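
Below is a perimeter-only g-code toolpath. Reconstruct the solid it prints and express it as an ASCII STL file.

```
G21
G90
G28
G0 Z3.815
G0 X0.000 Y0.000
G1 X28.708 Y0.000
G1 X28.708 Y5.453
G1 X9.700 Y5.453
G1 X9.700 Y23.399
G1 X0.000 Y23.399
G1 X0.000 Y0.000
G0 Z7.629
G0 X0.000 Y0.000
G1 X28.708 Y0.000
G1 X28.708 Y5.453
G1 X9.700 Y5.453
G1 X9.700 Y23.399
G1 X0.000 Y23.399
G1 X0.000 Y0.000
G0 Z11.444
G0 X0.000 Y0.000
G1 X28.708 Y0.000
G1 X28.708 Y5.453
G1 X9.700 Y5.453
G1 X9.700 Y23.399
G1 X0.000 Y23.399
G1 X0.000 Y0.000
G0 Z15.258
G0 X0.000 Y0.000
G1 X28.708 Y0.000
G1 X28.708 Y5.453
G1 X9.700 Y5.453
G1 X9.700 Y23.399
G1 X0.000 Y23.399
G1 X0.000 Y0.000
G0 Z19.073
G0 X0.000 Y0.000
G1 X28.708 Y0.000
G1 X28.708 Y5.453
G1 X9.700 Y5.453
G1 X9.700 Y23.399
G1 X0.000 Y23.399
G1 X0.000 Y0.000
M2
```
solid part
  facet normal 0.0000 0.0000 -1.0000
    outer loop
      vertex 28.708 5.453 0.000
      vertex 28.708 0.000 0.000
      vertex 0.000 0.000 0.000
    endloop
  endfacet
  facet normal 0.0000 0.0000 -1.0000
    outer loop
      vertex 9.700 5.453 0.000
      vertex 28.708 5.453 0.000
      vertex 0.000 0.000 0.000
    endloop
  endfacet
  facet normal 0.0000 0.0000 -1.0000
    outer loop
      vertex 9.700 23.399 0.000
      vertex 9.700 5.453 0.000
      vertex 0.000 0.000 0.000
    endloop
  endfacet
  facet normal 0.0000 0.0000 -1.0000
    outer loop
      vertex 0.000 23.399 0.000
      vertex 9.700 23.399 0.000
      vertex 0.000 0.000 0.000
    endloop
  endfacet
  facet normal 0.0000 0.0000 1.0000
    outer loop
      vertex 0.000 0.000 19.073
      vertex 28.708 0.000 19.073
      vertex 28.708 5.453 19.073
    endloop
  endfacet
  facet normal 0.0000 0.0000 1.0000
    outer loop
      vertex 0.000 0.000 19.073
      vertex 28.708 5.453 19.073
      vertex 9.700 5.453 19.073
    endloop
  endfacet
  facet normal 0.0000 0.0000 1.0000
    outer loop
      vertex 0.000 0.000 19.073
      vertex 9.700 5.453 19.073
      vertex 9.700 23.399 19.073
    endloop
  endfacet
  facet normal 0.0000 0.0000 1.0000
    outer loop
      vertex 0.000 0.000 19.073
      vertex 9.700 23.399 19.073
      vertex 0.000 23.399 19.073
    endloop
  endfacet
  facet normal 0.0000 -1.0000 0.0000
    outer loop
      vertex 0.000 0.000 0.000
      vertex 28.708 0.000 0.000
      vertex 28.708 0.000 19.073
    endloop
  endfacet
  facet normal 0.0000 -1.0000 0.0000
    outer loop
      vertex 0.000 0.000 0.000
      vertex 28.708 0.000 19.073
      vertex 0.000 0.000 19.073
    endloop
  endfacet
  facet normal 1.0000 0.0000 0.0000
    outer loop
      vertex 28.708 0.000 0.000
      vertex 28.708 5.453 0.000
      vertex 28.708 5.453 19.073
    endloop
  endfacet
  facet normal 1.0000 0.0000 0.0000
    outer loop
      vertex 28.708 0.000 0.000
      vertex 28.708 5.453 19.073
      vertex 28.708 0.000 19.073
    endloop
  endfacet
  facet normal 0.0000 1.0000 0.0000
    outer loop
      vertex 28.708 5.453 0.000
      vertex 9.700 5.453 0.000
      vertex 9.700 5.453 19.073
    endloop
  endfacet
  facet normal 0.0000 1.0000 0.0000
    outer loop
      vertex 28.708 5.453 0.000
      vertex 9.700 5.453 19.073
      vertex 28.708 5.453 19.073
    endloop
  endfacet
  facet normal 1.0000 0.0000 0.0000
    outer loop
      vertex 9.700 5.453 0.000
      vertex 9.700 23.399 0.000
      vertex 9.700 23.399 19.073
    endloop
  endfacet
  facet normal 1.0000 0.0000 0.0000
    outer loop
      vertex 9.700 5.453 0.000
      vertex 9.700 23.399 19.073
      vertex 9.700 5.453 19.073
    endloop
  endfacet
  facet normal 0.0000 1.0000 0.0000
    outer loop
      vertex 9.700 23.399 0.000
      vertex 0.000 23.399 0.000
      vertex 0.000 23.399 19.073
    endloop
  endfacet
  facet normal 0.0000 1.0000 0.0000
    outer loop
      vertex 9.700 23.399 0.000
      vertex 0.000 23.399 19.073
      vertex 9.700 23.399 19.073
    endloop
  endfacet
  facet normal -1.0000 0.0000 0.0000
    outer loop
      vertex 0.000 23.399 0.000
      vertex 0.000 0.000 0.000
      vertex 0.000 0.000 19.073
    endloop
  endfacet
  facet normal -1.0000 0.0000 0.0000
    outer loop
      vertex 0.000 23.399 0.000
      vertex 0.000 0.000 19.073
      vertex 0.000 23.399 19.073
    endloop
  endfacet
endsolid part

The G0 Z moves step by Δz≈3.815 mm. Every layer's G1 loop is the same polygon, so the solid is a straight extrusion of it from z=0 to z≈19.1. Closing with flat bottom and top caps and triangulating gives 20 facets — an L-shaped prism: outer 28.7 × 23.4 mm, arm thicknesses ≈ 5.45 mm (horizontal) and 9.7 mm (vertical), extruded 19.1 mm in z.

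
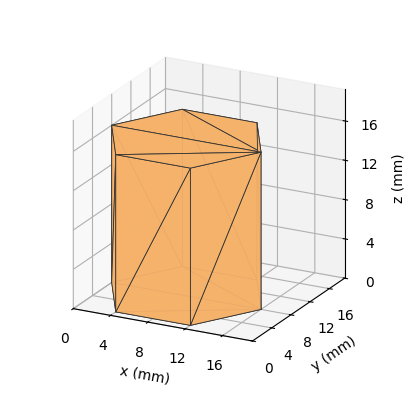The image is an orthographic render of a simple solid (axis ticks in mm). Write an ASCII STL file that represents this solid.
Reading the render: the shape is a regular 6-sided prism (a cylinder approximated with 6 flat sides), circumscribed radius ≈ 8 mm, height ≈ 16 mm (dimensions read to the nearest mm from the axis ticks). For the STL, each face is triangulated and given an outward normal.

solid part
  facet normal 0.0000 0.0000 -1.0000
    outer loop
      vertex 4.00 14.93 0.00
      vertex 12.00 14.93 0.00
      vertex 16.00 8.00 0.00
    endloop
  endfacet
  facet normal 0.0000 0.0000 -1.0000
    outer loop
      vertex 0.00 8.00 0.00
      vertex 4.00 14.93 0.00
      vertex 16.00 8.00 0.00
    endloop
  endfacet
  facet normal 0.0000 0.0000 -1.0000
    outer loop
      vertex 4.00 1.07 0.00
      vertex 0.00 8.00 0.00
      vertex 16.00 8.00 0.00
    endloop
  endfacet
  facet normal 0.0000 0.0000 -1.0000
    outer loop
      vertex 12.00 1.07 0.00
      vertex 4.00 1.07 0.00
      vertex 16.00 8.00 0.00
    endloop
  endfacet
  facet normal 0.0000 0.0000 1.0000
    outer loop
      vertex 16.00 8.00 16.00
      vertex 12.00 14.93 16.00
      vertex 4.00 14.93 16.00
    endloop
  endfacet
  facet normal 0.0000 0.0000 1.0000
    outer loop
      vertex 16.00 8.00 16.00
      vertex 4.00 14.93 16.00
      vertex 0.00 8.00 16.00
    endloop
  endfacet
  facet normal 0.0000 0.0000 1.0000
    outer loop
      vertex 16.00 8.00 16.00
      vertex 0.00 8.00 16.00
      vertex 4.00 1.07 16.00
    endloop
  endfacet
  facet normal 0.0000 0.0000 1.0000
    outer loop
      vertex 16.00 8.00 16.00
      vertex 4.00 1.07 16.00
      vertex 12.00 1.07 16.00
    endloop
  endfacet
  facet normal 0.8661 0.4999 0.0000
    outer loop
      vertex 16.00 8.00 0.00
      vertex 12.00 14.93 0.00
      vertex 12.00 14.93 16.00
    endloop
  endfacet
  facet normal 0.8661 0.4999 0.0000
    outer loop
      vertex 16.00 8.00 0.00
      vertex 12.00 14.93 16.00
      vertex 16.00 8.00 16.00
    endloop
  endfacet
  facet normal 0.0000 1.0000 0.0000
    outer loop
      vertex 12.00 14.93 0.00
      vertex 4.00 14.93 0.00
      vertex 4.00 14.93 16.00
    endloop
  endfacet
  facet normal 0.0000 1.0000 0.0000
    outer loop
      vertex 12.00 14.93 0.00
      vertex 4.00 14.93 16.00
      vertex 12.00 14.93 16.00
    endloop
  endfacet
  facet normal -0.8661 0.4999 0.0000
    outer loop
      vertex 4.00 14.93 0.00
      vertex 0.00 8.00 0.00
      vertex 0.00 8.00 16.00
    endloop
  endfacet
  facet normal -0.8661 0.4999 0.0000
    outer loop
      vertex 4.00 14.93 0.00
      vertex 0.00 8.00 16.00
      vertex 4.00 14.93 16.00
    endloop
  endfacet
  facet normal -0.8661 -0.4999 0.0000
    outer loop
      vertex 0.00 8.00 0.00
      vertex 4.00 1.07 0.00
      vertex 4.00 1.07 16.00
    endloop
  endfacet
  facet normal -0.8661 -0.4999 0.0000
    outer loop
      vertex 0.00 8.00 0.00
      vertex 4.00 1.07 16.00
      vertex 0.00 8.00 16.00
    endloop
  endfacet
  facet normal 0.0000 -1.0000 0.0000
    outer loop
      vertex 4.00 1.07 0.00
      vertex 12.00 1.07 0.00
      vertex 12.00 1.07 16.00
    endloop
  endfacet
  facet normal 0.0000 -1.0000 0.0000
    outer loop
      vertex 4.00 1.07 0.00
      vertex 12.00 1.07 16.00
      vertex 4.00 1.07 16.00
    endloop
  endfacet
  facet normal 0.8661 -0.4999 0.0000
    outer loop
      vertex 12.00 1.07 0.00
      vertex 16.00 8.00 0.00
      vertex 16.00 8.00 16.00
    endloop
  endfacet
  facet normal 0.8661 -0.4999 0.0000
    outer loop
      vertex 12.00 1.07 0.00
      vertex 16.00 8.00 16.00
      vertex 12.00 1.07 16.00
    endloop
  endfacet
endsolid part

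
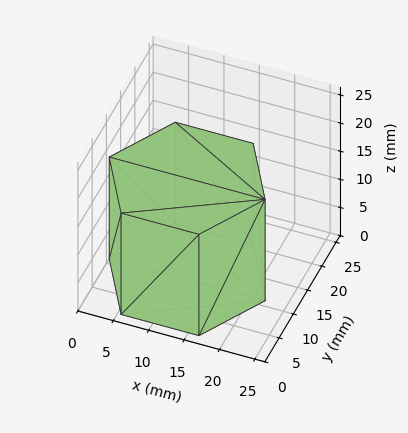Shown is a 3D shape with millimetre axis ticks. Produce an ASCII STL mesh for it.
Reading the render: the shape is a regular 6-sided prism (a cylinder approximated with 6 flat sides), circumscribed radius ≈ 11 mm, height ≈ 18 mm (dimensions read to the nearest mm from the axis ticks). For the STL, each face is triangulated and given an outward normal.

solid part
  facet normal 0.0000 0.0000 -1.0000
    outer loop
      vertex 5.5 20.5 0.0
      vertex 16.5 20.5 0.0
      vertex 22.0 11.0 0.0
    endloop
  endfacet
  facet normal 0.0000 0.0000 -1.0000
    outer loop
      vertex 0.0 11.0 0.0
      vertex 5.5 20.5 0.0
      vertex 22.0 11.0 0.0
    endloop
  endfacet
  facet normal 0.0000 0.0000 -1.0000
    outer loop
      vertex 5.5 1.5 0.0
      vertex 0.0 11.0 0.0
      vertex 22.0 11.0 0.0
    endloop
  endfacet
  facet normal 0.0000 0.0000 -1.0000
    outer loop
      vertex 16.5 1.5 0.0
      vertex 5.5 1.5 0.0
      vertex 22.0 11.0 0.0
    endloop
  endfacet
  facet normal 0.0000 0.0000 1.0000
    outer loop
      vertex 22.0 11.0 18.0
      vertex 16.5 20.5 18.0
      vertex 5.5 20.5 18.0
    endloop
  endfacet
  facet normal 0.0000 0.0000 1.0000
    outer loop
      vertex 22.0 11.0 18.0
      vertex 5.5 20.5 18.0
      vertex 0.0 11.0 18.0
    endloop
  endfacet
  facet normal 0.0000 0.0000 1.0000
    outer loop
      vertex 22.0 11.0 18.0
      vertex 0.0 11.0 18.0
      vertex 5.5 1.5 18.0
    endloop
  endfacet
  facet normal 0.0000 0.0000 1.0000
    outer loop
      vertex 22.0 11.0 18.0
      vertex 5.5 1.5 18.0
      vertex 16.5 1.5 18.0
    endloop
  endfacet
  facet normal 0.8654 0.5010 0.0000
    outer loop
      vertex 22.0 11.0 0.0
      vertex 16.5 20.5 0.0
      vertex 16.5 20.5 18.0
    endloop
  endfacet
  facet normal 0.8654 0.5010 0.0000
    outer loop
      vertex 22.0 11.0 0.0
      vertex 16.5 20.5 18.0
      vertex 22.0 11.0 18.0
    endloop
  endfacet
  facet normal 0.0000 1.0000 0.0000
    outer loop
      vertex 16.5 20.5 0.0
      vertex 5.5 20.5 0.0
      vertex 5.5 20.5 18.0
    endloop
  endfacet
  facet normal 0.0000 1.0000 0.0000
    outer loop
      vertex 16.5 20.5 0.0
      vertex 5.5 20.5 18.0
      vertex 16.5 20.5 18.0
    endloop
  endfacet
  facet normal -0.8654 0.5010 0.0000
    outer loop
      vertex 5.5 20.5 0.0
      vertex 0.0 11.0 0.0
      vertex 0.0 11.0 18.0
    endloop
  endfacet
  facet normal -0.8654 0.5010 0.0000
    outer loop
      vertex 5.5 20.5 0.0
      vertex 0.0 11.0 18.0
      vertex 5.5 20.5 18.0
    endloop
  endfacet
  facet normal -0.8654 -0.5010 0.0000
    outer loop
      vertex 0.0 11.0 0.0
      vertex 5.5 1.5 0.0
      vertex 5.5 1.5 18.0
    endloop
  endfacet
  facet normal -0.8654 -0.5010 0.0000
    outer loop
      vertex 0.0 11.0 0.0
      vertex 5.5 1.5 18.0
      vertex 0.0 11.0 18.0
    endloop
  endfacet
  facet normal 0.0000 -1.0000 0.0000
    outer loop
      vertex 5.5 1.5 0.0
      vertex 16.5 1.5 0.0
      vertex 16.5 1.5 18.0
    endloop
  endfacet
  facet normal 0.0000 -1.0000 0.0000
    outer loop
      vertex 5.5 1.5 0.0
      vertex 16.5 1.5 18.0
      vertex 5.5 1.5 18.0
    endloop
  endfacet
  facet normal 0.8654 -0.5010 0.0000
    outer loop
      vertex 16.5 1.5 0.0
      vertex 22.0 11.0 0.0
      vertex 22.0 11.0 18.0
    endloop
  endfacet
  facet normal 0.8654 -0.5010 0.0000
    outer loop
      vertex 16.5 1.5 0.0
      vertex 22.0 11.0 18.0
      vertex 16.5 1.5 18.0
    endloop
  endfacet
endsolid part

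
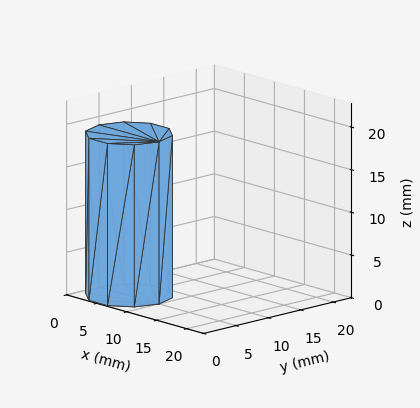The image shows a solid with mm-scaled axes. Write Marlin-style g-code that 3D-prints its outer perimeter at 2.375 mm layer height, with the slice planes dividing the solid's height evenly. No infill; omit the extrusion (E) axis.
Reading the render: the shape is a regular 10-sided prism (a cylinder approximated with 10 flat sides), circumscribed radius ≈ 5 mm, height ≈ 19 mm (dimensions read to the nearest mm from the axis ticks). For the g-code, the solid's height is divided into equal slices at the stated Δz and each level perimeter traced with G1 moves after a G0 lift.

; perimeter-only toolpath
G21 ; units = mm
G90 ; absolute positioning
G28 ; home
; layer 1
G0 Z2.375
G0 X10.000 Y5.000
G1 X9.045 Y7.939
G1 X6.545 Y9.755
G1 X3.455 Y9.755
G1 X0.955 Y7.939
G1 X0.000 Y5.000
G1 X0.955 Y2.061
G1 X3.455 Y0.245
G1 X6.545 Y0.245
G1 X9.045 Y2.061
G1 X10.000 Y5.000
; layer 2
G0 Z4.750
G0 X10.000 Y5.000
G1 X9.045 Y7.939
G1 X6.545 Y9.755
G1 X3.455 Y9.755
G1 X0.955 Y7.939
G1 X0.000 Y5.000
G1 X0.955 Y2.061
G1 X3.455 Y0.245
G1 X6.545 Y0.245
G1 X9.045 Y2.061
G1 X10.000 Y5.000
; layer 3
G0 Z7.125
G0 X10.000 Y5.000
G1 X9.045 Y7.939
G1 X6.545 Y9.755
G1 X3.455 Y9.755
G1 X0.955 Y7.939
G1 X0.000 Y5.000
G1 X0.955 Y2.061
G1 X3.455 Y0.245
G1 X6.545 Y0.245
G1 X9.045 Y2.061
G1 X10.000 Y5.000
; layer 4
G0 Z9.500
G0 X10.000 Y5.000
G1 X9.045 Y7.939
G1 X6.545 Y9.755
G1 X3.455 Y9.755
G1 X0.955 Y7.939
G1 X0.000 Y5.000
G1 X0.955 Y2.061
G1 X3.455 Y0.245
G1 X6.545 Y0.245
G1 X9.045 Y2.061
G1 X10.000 Y5.000
; layer 5
G0 Z11.875
G0 X10.000 Y5.000
G1 X9.045 Y7.939
G1 X6.545 Y9.755
G1 X3.455 Y9.755
G1 X0.955 Y7.939
G1 X0.000 Y5.000
G1 X0.955 Y2.061
G1 X3.455 Y0.245
G1 X6.545 Y0.245
G1 X9.045 Y2.061
G1 X10.000 Y5.000
; layer 6
G0 Z14.250
G0 X10.000 Y5.000
G1 X9.045 Y7.939
G1 X6.545 Y9.755
G1 X3.455 Y9.755
G1 X0.955 Y7.939
G1 X0.000 Y5.000
G1 X0.955 Y2.061
G1 X3.455 Y0.245
G1 X6.545 Y0.245
G1 X9.045 Y2.061
G1 X10.000 Y5.000
; layer 7
G0 Z16.625
G0 X10.000 Y5.000
G1 X9.045 Y7.939
G1 X6.545 Y9.755
G1 X3.455 Y9.755
G1 X0.955 Y7.939
G1 X0.000 Y5.000
G1 X0.955 Y2.061
G1 X3.455 Y0.245
G1 X6.545 Y0.245
G1 X9.045 Y2.061
G1 X10.000 Y5.000
; layer 8
G0 Z19.000
G0 X10.000 Y5.000
G1 X9.045 Y7.939
G1 X6.545 Y9.755
G1 X3.455 Y9.755
G1 X0.955 Y7.939
G1 X0.000 Y5.000
G1 X0.955 Y2.061
G1 X3.455 Y0.245
G1 X6.545 Y0.245
G1 X9.045 Y2.061
G1 X10.000 Y5.000
M2 ; end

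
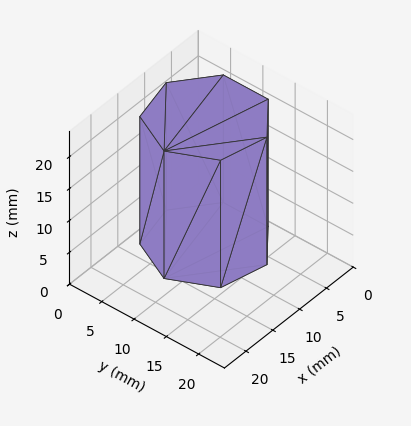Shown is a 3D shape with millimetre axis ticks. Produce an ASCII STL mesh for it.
Reading the render: the shape is a regular 7-sided prism (a cylinder approximated with 7 flat sides), circumscribed radius ≈ 8 mm, height ≈ 20 mm (dimensions read to the nearest mm from the axis ticks). For the STL, each face is triangulated and given an outward normal.

solid part
  facet normal 0.0000 0.0000 -1.0000
    outer loop
      vertex 6.22 15.80 0.00
      vertex 12.99 14.25 0.00
      vertex 16.00 8.00 0.00
    endloop
  endfacet
  facet normal 0.0000 0.0000 -1.0000
    outer loop
      vertex 0.79 11.47 0.00
      vertex 6.22 15.80 0.00
      vertex 16.00 8.00 0.00
    endloop
  endfacet
  facet normal 0.0000 0.0000 -1.0000
    outer loop
      vertex 0.79 4.53 0.00
      vertex 0.79 11.47 0.00
      vertex 16.00 8.00 0.00
    endloop
  endfacet
  facet normal 0.0000 0.0000 -1.0000
    outer loop
      vertex 6.22 0.20 0.00
      vertex 0.79 4.53 0.00
      vertex 16.00 8.00 0.00
    endloop
  endfacet
  facet normal 0.0000 0.0000 -1.0000
    outer loop
      vertex 12.99 1.75 0.00
      vertex 6.22 0.20 0.00
      vertex 16.00 8.00 0.00
    endloop
  endfacet
  facet normal 0.0000 0.0000 1.0000
    outer loop
      vertex 16.00 8.00 20.00
      vertex 12.99 14.25 20.00
      vertex 6.22 15.80 20.00
    endloop
  endfacet
  facet normal 0.0000 0.0000 1.0000
    outer loop
      vertex 16.00 8.00 20.00
      vertex 6.22 15.80 20.00
      vertex 0.79 11.47 20.00
    endloop
  endfacet
  facet normal 0.0000 0.0000 1.0000
    outer loop
      vertex 16.00 8.00 20.00
      vertex 0.79 11.47 20.00
      vertex 0.79 4.53 20.00
    endloop
  endfacet
  facet normal 0.0000 0.0000 1.0000
    outer loop
      vertex 16.00 8.00 20.00
      vertex 0.79 4.53 20.00
      vertex 6.22 0.20 20.00
    endloop
  endfacet
  facet normal 0.0000 0.0000 1.0000
    outer loop
      vertex 16.00 8.00 20.00
      vertex 6.22 0.20 20.00
      vertex 12.99 1.75 20.00
    endloop
  endfacet
  facet normal 0.9010 0.4339 0.0000
    outer loop
      vertex 16.00 8.00 0.00
      vertex 12.99 14.25 0.00
      vertex 12.99 14.25 20.00
    endloop
  endfacet
  facet normal 0.9010 0.4339 0.0000
    outer loop
      vertex 16.00 8.00 0.00
      vertex 12.99 14.25 20.00
      vertex 16.00 8.00 20.00
    endloop
  endfacet
  facet normal 0.2232 0.9748 0.0000
    outer loop
      vertex 12.99 14.25 0.00
      vertex 6.22 15.80 0.00
      vertex 6.22 15.80 20.00
    endloop
  endfacet
  facet normal 0.2232 0.9748 0.0000
    outer loop
      vertex 12.99 14.25 0.00
      vertex 6.22 15.80 20.00
      vertex 12.99 14.25 20.00
    endloop
  endfacet
  facet normal -0.6235 0.7819 0.0000
    outer loop
      vertex 6.22 15.80 0.00
      vertex 0.79 11.47 0.00
      vertex 0.79 11.47 20.00
    endloop
  endfacet
  facet normal -0.6235 0.7819 0.0000
    outer loop
      vertex 6.22 15.80 0.00
      vertex 0.79 11.47 20.00
      vertex 6.22 15.80 20.00
    endloop
  endfacet
  facet normal -1.0000 0.0000 0.0000
    outer loop
      vertex 0.79 11.47 0.00
      vertex 0.79 4.53 0.00
      vertex 0.79 4.53 20.00
    endloop
  endfacet
  facet normal -1.0000 0.0000 0.0000
    outer loop
      vertex 0.79 11.47 0.00
      vertex 0.79 4.53 20.00
      vertex 0.79 11.47 20.00
    endloop
  endfacet
  facet normal -0.6235 -0.7819 0.0000
    outer loop
      vertex 0.79 4.53 0.00
      vertex 6.22 0.20 0.00
      vertex 6.22 0.20 20.00
    endloop
  endfacet
  facet normal -0.6235 -0.7819 0.0000
    outer loop
      vertex 0.79 4.53 0.00
      vertex 6.22 0.20 20.00
      vertex 0.79 4.53 20.00
    endloop
  endfacet
  facet normal 0.2232 -0.9748 0.0000
    outer loop
      vertex 6.22 0.20 0.00
      vertex 12.99 1.75 0.00
      vertex 12.99 1.75 20.00
    endloop
  endfacet
  facet normal 0.2232 -0.9748 0.0000
    outer loop
      vertex 6.22 0.20 0.00
      vertex 12.99 1.75 20.00
      vertex 6.22 0.20 20.00
    endloop
  endfacet
  facet normal 0.9010 -0.4339 0.0000
    outer loop
      vertex 12.99 1.75 0.00
      vertex 16.00 8.00 0.00
      vertex 16.00 8.00 20.00
    endloop
  endfacet
  facet normal 0.9010 -0.4339 0.0000
    outer loop
      vertex 12.99 1.75 0.00
      vertex 16.00 8.00 20.00
      vertex 12.99 1.75 20.00
    endloop
  endfacet
endsolid part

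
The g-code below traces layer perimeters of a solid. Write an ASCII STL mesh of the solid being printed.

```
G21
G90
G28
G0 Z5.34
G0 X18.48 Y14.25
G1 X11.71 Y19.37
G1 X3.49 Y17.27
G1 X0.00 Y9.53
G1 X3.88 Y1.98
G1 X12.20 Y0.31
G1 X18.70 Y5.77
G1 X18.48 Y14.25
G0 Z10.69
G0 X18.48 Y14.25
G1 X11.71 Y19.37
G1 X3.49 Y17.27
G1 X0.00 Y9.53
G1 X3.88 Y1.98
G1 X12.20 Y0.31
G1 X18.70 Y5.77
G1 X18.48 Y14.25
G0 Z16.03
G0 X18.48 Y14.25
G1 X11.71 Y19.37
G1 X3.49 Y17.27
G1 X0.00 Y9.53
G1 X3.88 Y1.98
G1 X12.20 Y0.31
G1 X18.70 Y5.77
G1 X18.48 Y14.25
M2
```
solid part
  facet normal 0.0000 0.0000 -1.0000
    outer loop
      vertex 3.49 17.27 0.00
      vertex 11.71 19.37 0.00
      vertex 18.48 14.25 0.00
    endloop
  endfacet
  facet normal 0.0000 0.0000 -1.0000
    outer loop
      vertex 0.00 9.53 0.00
      vertex 3.49 17.27 0.00
      vertex 18.48 14.25 0.00
    endloop
  endfacet
  facet normal 0.0000 0.0000 -1.0000
    outer loop
      vertex 3.88 1.98 0.00
      vertex 0.00 9.53 0.00
      vertex 18.48 14.25 0.00
    endloop
  endfacet
  facet normal 0.0000 0.0000 -1.0000
    outer loop
      vertex 12.20 0.31 0.00
      vertex 3.88 1.98 0.00
      vertex 18.48 14.25 0.00
    endloop
  endfacet
  facet normal 0.0000 0.0000 -1.0000
    outer loop
      vertex 18.70 5.77 0.00
      vertex 12.20 0.31 0.00
      vertex 18.48 14.25 0.00
    endloop
  endfacet
  facet normal 0.0000 0.0000 1.0000
    outer loop
      vertex 18.48 14.25 16.03
      vertex 11.71 19.37 16.03
      vertex 3.49 17.27 16.03
    endloop
  endfacet
  facet normal 0.0000 0.0000 1.0000
    outer loop
      vertex 18.48 14.25 16.03
      vertex 3.49 17.27 16.03
      vertex 0.00 9.53 16.03
    endloop
  endfacet
  facet normal 0.0000 0.0000 1.0000
    outer loop
      vertex 18.48 14.25 16.03
      vertex 0.00 9.53 16.03
      vertex 3.88 1.98 16.03
    endloop
  endfacet
  facet normal 0.0000 0.0000 1.0000
    outer loop
      vertex 18.48 14.25 16.03
      vertex 3.88 1.98 16.03
      vertex 12.20 0.31 16.03
    endloop
  endfacet
  facet normal 0.0000 0.0000 1.0000
    outer loop
      vertex 18.48 14.25 16.03
      vertex 12.20 0.31 16.03
      vertex 18.70 5.77 16.03
    endloop
  endfacet
  facet normal 0.6032 0.7976 0.0000
    outer loop
      vertex 18.48 14.25 0.00
      vertex 11.71 19.37 0.00
      vertex 11.71 19.37 16.03
    endloop
  endfacet
  facet normal 0.6032 0.7976 0.0000
    outer loop
      vertex 18.48 14.25 0.00
      vertex 11.71 19.37 16.03
      vertex 18.48 14.25 16.03
    endloop
  endfacet
  facet normal -0.2475 0.9689 0.0000
    outer loop
      vertex 11.71 19.37 0.00
      vertex 3.49 17.27 0.00
      vertex 3.49 17.27 16.03
    endloop
  endfacet
  facet normal -0.2475 0.9689 0.0000
    outer loop
      vertex 11.71 19.37 0.00
      vertex 3.49 17.27 16.03
      vertex 11.71 19.37 16.03
    endloop
  endfacet
  facet normal -0.9116 0.4111 0.0000
    outer loop
      vertex 3.49 17.27 0.00
      vertex 0.00 9.53 0.00
      vertex 0.00 9.53 16.03
    endloop
  endfacet
  facet normal -0.9116 0.4111 0.0000
    outer loop
      vertex 3.49 17.27 0.00
      vertex 0.00 9.53 16.03
      vertex 3.49 17.27 16.03
    endloop
  endfacet
  facet normal -0.8894 -0.4571 0.0000
    outer loop
      vertex 0.00 9.53 0.00
      vertex 3.88 1.98 0.00
      vertex 3.88 1.98 16.03
    endloop
  endfacet
  facet normal -0.8894 -0.4571 0.0000
    outer loop
      vertex 0.00 9.53 0.00
      vertex 3.88 1.98 16.03
      vertex 0.00 9.53 16.03
    endloop
  endfacet
  facet normal -0.1968 -0.9804 0.0000
    outer loop
      vertex 3.88 1.98 0.00
      vertex 12.20 0.31 0.00
      vertex 12.20 0.31 16.03
    endloop
  endfacet
  facet normal -0.1968 -0.9804 0.0000
    outer loop
      vertex 3.88 1.98 0.00
      vertex 12.20 0.31 16.03
      vertex 3.88 1.98 16.03
    endloop
  endfacet
  facet normal 0.6432 -0.7657 0.0000
    outer loop
      vertex 12.20 0.31 0.00
      vertex 18.70 5.77 0.00
      vertex 18.70 5.77 16.03
    endloop
  endfacet
  facet normal 0.6432 -0.7657 0.0000
    outer loop
      vertex 12.20 0.31 0.00
      vertex 18.70 5.77 16.03
      vertex 12.20 0.31 16.03
    endloop
  endfacet
  facet normal 0.9997 0.0259 0.0000
    outer loop
      vertex 18.70 5.77 0.00
      vertex 18.48 14.25 0.00
      vertex 18.48 14.25 16.03
    endloop
  endfacet
  facet normal 0.9997 0.0259 0.0000
    outer loop
      vertex 18.70 5.77 0.00
      vertex 18.48 14.25 16.03
      vertex 18.70 5.77 16.03
    endloop
  endfacet
endsolid part

The G0 Z moves step by Δz≈5.34 mm. Every layer's G1 loop is the same polygon, so the solid is a straight extrusion of it from z=0 to z≈16. Closing with flat bottom and top caps and triangulating gives 24 facets — a regular 7-sided prism (a cylinder approximated with 7 flat sides), circumscribed radius ≈ 9.78 mm, height ≈ 16 mm.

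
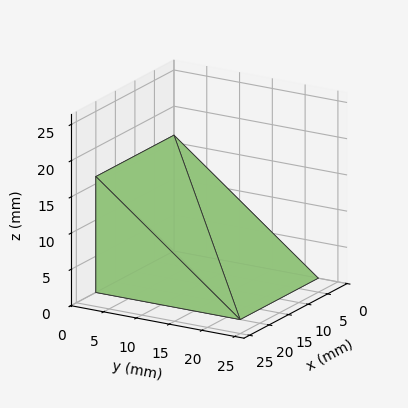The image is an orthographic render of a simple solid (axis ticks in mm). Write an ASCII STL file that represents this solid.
Reading the render: the shape is a wedge (ramp): 20 × 22 mm base, rising to 16 mm along the y=0 edge and sloping linearly to z=0 at y=22 (dimensions read to the nearest mm from the axis ticks). For the STL, each face is triangulated and given an outward normal.

solid part
  facet normal 0.0000 0.0000 -1.0000
    outer loop
      vertex 20.00 22.00 0.00
      vertex 20.00 0.00 0.00
      vertex 0.00 0.00 0.00
    endloop
  endfacet
  facet normal 0.0000 0.0000 -1.0000
    outer loop
      vertex 0.00 22.00 0.00
      vertex 20.00 22.00 0.00
      vertex 0.00 0.00 0.00
    endloop
  endfacet
  facet normal 0.0000 -1.0000 0.0000
    outer loop
      vertex 0.00 0.00 0.00
      vertex 20.00 0.00 0.00
      vertex 20.00 0.00 16.00
    endloop
  endfacet
  facet normal 0.0000 -1.0000 0.0000
    outer loop
      vertex 0.00 0.00 0.00
      vertex 20.00 0.00 16.00
      vertex 0.00 0.00 16.00
    endloop
  endfacet
  facet normal 0.0000 0.5882 0.8087
    outer loop
      vertex 0.00 0.00 16.00
      vertex 20.00 0.00 16.00
      vertex 20.00 22.00 0.00
    endloop
  endfacet
  facet normal 0.0000 0.5882 0.8087
    outer loop
      vertex 0.00 0.00 16.00
      vertex 20.00 22.00 0.00
      vertex 0.00 22.00 0.00
    endloop
  endfacet
  facet normal -1.0000 0.0000 0.0000
    outer loop
      vertex 0.00 0.00 16.00
      vertex 0.00 22.00 0.00
      vertex 0.00 0.00 0.00
    endloop
  endfacet
  facet normal 1.0000 0.0000 0.0000
    outer loop
      vertex 20.00 0.00 0.00
      vertex 20.00 22.00 0.00
      vertex 20.00 0.00 16.00
    endloop
  endfacet
endsolid part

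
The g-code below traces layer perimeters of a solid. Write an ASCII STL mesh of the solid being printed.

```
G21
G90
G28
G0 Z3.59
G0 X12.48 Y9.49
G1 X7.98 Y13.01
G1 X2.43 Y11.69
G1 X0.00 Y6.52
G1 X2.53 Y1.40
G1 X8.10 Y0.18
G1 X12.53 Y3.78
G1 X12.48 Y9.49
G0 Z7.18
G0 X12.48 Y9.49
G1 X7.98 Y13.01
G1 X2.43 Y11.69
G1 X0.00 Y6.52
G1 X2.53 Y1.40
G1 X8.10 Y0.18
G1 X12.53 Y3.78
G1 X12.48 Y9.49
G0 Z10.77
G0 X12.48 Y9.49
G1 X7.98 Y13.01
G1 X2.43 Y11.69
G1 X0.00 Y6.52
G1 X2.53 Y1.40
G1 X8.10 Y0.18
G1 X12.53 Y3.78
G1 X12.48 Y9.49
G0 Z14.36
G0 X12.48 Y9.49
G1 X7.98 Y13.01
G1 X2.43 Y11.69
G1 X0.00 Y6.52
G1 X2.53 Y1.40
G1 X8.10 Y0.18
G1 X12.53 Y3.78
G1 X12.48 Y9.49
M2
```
solid part
  facet normal 0.0000 0.0000 -1.0000
    outer loop
      vertex 2.43 11.69 0.00
      vertex 7.98 13.01 0.00
      vertex 12.48 9.49 0.00
    endloop
  endfacet
  facet normal 0.0000 0.0000 -1.0000
    outer loop
      vertex 0.00 6.52 0.00
      vertex 2.43 11.69 0.00
      vertex 12.48 9.49 0.00
    endloop
  endfacet
  facet normal 0.0000 0.0000 -1.0000
    outer loop
      vertex 2.53 1.40 0.00
      vertex 0.00 6.52 0.00
      vertex 12.48 9.49 0.00
    endloop
  endfacet
  facet normal 0.0000 0.0000 -1.0000
    outer loop
      vertex 8.10 0.18 0.00
      vertex 2.53 1.40 0.00
      vertex 12.48 9.49 0.00
    endloop
  endfacet
  facet normal 0.0000 0.0000 -1.0000
    outer loop
      vertex 12.53 3.78 0.00
      vertex 8.10 0.18 0.00
      vertex 12.48 9.49 0.00
    endloop
  endfacet
  facet normal 0.0000 0.0000 1.0000
    outer loop
      vertex 12.48 9.49 14.36
      vertex 7.98 13.01 14.36
      vertex 2.43 11.69 14.36
    endloop
  endfacet
  facet normal 0.0000 0.0000 1.0000
    outer loop
      vertex 12.48 9.49 14.36
      vertex 2.43 11.69 14.36
      vertex 0.00 6.52 14.36
    endloop
  endfacet
  facet normal 0.0000 0.0000 1.0000
    outer loop
      vertex 12.48 9.49 14.36
      vertex 0.00 6.52 14.36
      vertex 2.53 1.40 14.36
    endloop
  endfacet
  facet normal 0.0000 0.0000 1.0000
    outer loop
      vertex 12.48 9.49 14.36
      vertex 2.53 1.40 14.36
      vertex 8.10 0.18 14.36
    endloop
  endfacet
  facet normal 0.0000 0.0000 1.0000
    outer loop
      vertex 12.48 9.49 14.36
      vertex 8.10 0.18 14.36
      vertex 12.53 3.78 14.36
    endloop
  endfacet
  facet normal 0.6161 0.7877 0.0000
    outer loop
      vertex 12.48 9.49 0.00
      vertex 7.98 13.01 0.00
      vertex 7.98 13.01 14.36
    endloop
  endfacet
  facet normal 0.6161 0.7877 0.0000
    outer loop
      vertex 12.48 9.49 0.00
      vertex 7.98 13.01 14.36
      vertex 12.48 9.49 14.36
    endloop
  endfacet
  facet normal -0.2314 0.9729 0.0000
    outer loop
      vertex 7.98 13.01 0.00
      vertex 2.43 11.69 0.00
      vertex 2.43 11.69 14.36
    endloop
  endfacet
  facet normal -0.2314 0.9729 0.0000
    outer loop
      vertex 7.98 13.01 0.00
      vertex 2.43 11.69 14.36
      vertex 7.98 13.01 14.36
    endloop
  endfacet
  facet normal -0.9050 0.4254 0.0000
    outer loop
      vertex 2.43 11.69 0.00
      vertex 0.00 6.52 0.00
      vertex 0.00 6.52 14.36
    endloop
  endfacet
  facet normal -0.9050 0.4254 0.0000
    outer loop
      vertex 2.43 11.69 0.00
      vertex 0.00 6.52 14.36
      vertex 2.43 11.69 14.36
    endloop
  endfacet
  facet normal -0.8965 -0.4430 0.0000
    outer loop
      vertex 0.00 6.52 0.00
      vertex 2.53 1.40 0.00
      vertex 2.53 1.40 14.36
    endloop
  endfacet
  facet normal -0.8965 -0.4430 0.0000
    outer loop
      vertex 0.00 6.52 0.00
      vertex 2.53 1.40 14.36
      vertex 0.00 6.52 14.36
    endloop
  endfacet
  facet normal -0.2140 -0.9768 0.0000
    outer loop
      vertex 2.53 1.40 0.00
      vertex 8.10 0.18 0.00
      vertex 8.10 0.18 14.36
    endloop
  endfacet
  facet normal -0.2140 -0.9768 0.0000
    outer loop
      vertex 2.53 1.40 0.00
      vertex 8.10 0.18 14.36
      vertex 2.53 1.40 14.36
    endloop
  endfacet
  facet normal 0.6307 -0.7761 0.0000
    outer loop
      vertex 8.10 0.18 0.00
      vertex 12.53 3.78 0.00
      vertex 12.53 3.78 14.36
    endloop
  endfacet
  facet normal 0.6307 -0.7761 0.0000
    outer loop
      vertex 8.10 0.18 0.00
      vertex 12.53 3.78 14.36
      vertex 8.10 0.18 14.36
    endloop
  endfacet
  facet normal 1.0000 0.0088 0.0000
    outer loop
      vertex 12.53 3.78 0.00
      vertex 12.48 9.49 0.00
      vertex 12.48 9.49 14.36
    endloop
  endfacet
  facet normal 1.0000 0.0088 0.0000
    outer loop
      vertex 12.53 3.78 0.00
      vertex 12.48 9.49 14.36
      vertex 12.53 3.78 14.36
    endloop
  endfacet
endsolid part

The G0 Z moves step by Δz≈3.59 mm. Every layer's G1 loop is the same polygon, so the solid is a straight extrusion of it from z=0 to z≈14.4. Closing with flat bottom and top caps and triangulating gives 24 facets — a regular 7-sided prism (a cylinder approximated with 7 flat sides), circumscribed radius ≈ 6.58 mm, height ≈ 14.4 mm.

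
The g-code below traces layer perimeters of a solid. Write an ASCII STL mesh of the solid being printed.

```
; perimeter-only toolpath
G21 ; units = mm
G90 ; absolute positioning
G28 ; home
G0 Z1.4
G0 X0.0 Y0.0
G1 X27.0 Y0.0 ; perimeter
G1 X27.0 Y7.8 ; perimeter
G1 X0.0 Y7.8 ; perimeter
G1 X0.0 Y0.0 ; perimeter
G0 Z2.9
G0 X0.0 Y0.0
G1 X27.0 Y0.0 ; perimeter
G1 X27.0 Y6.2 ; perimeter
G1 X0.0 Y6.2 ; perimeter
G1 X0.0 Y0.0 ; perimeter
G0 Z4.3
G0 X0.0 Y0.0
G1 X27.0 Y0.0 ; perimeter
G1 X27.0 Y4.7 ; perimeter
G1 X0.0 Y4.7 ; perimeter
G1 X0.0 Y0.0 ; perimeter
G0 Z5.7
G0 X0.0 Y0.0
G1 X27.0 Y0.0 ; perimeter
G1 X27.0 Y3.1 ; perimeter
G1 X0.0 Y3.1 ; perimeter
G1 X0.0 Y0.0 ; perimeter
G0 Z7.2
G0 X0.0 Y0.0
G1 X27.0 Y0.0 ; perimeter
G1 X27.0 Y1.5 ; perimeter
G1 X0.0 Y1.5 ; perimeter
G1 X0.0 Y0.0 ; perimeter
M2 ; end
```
solid part
  facet normal 0.0000 0.0000 -1.0000
    outer loop
      vertex 27.0 9.3 0.0
      vertex 27.0 0.0 0.0
      vertex 0.0 0.0 0.0
    endloop
  endfacet
  facet normal 0.0000 0.0000 -1.0000
    outer loop
      vertex 0.0 9.3 0.0
      vertex 27.0 9.3 0.0
      vertex 0.0 0.0 0.0
    endloop
  endfacet
  facet normal 0.0000 -1.0000 0.0000
    outer loop
      vertex 0.0 0.0 0.0
      vertex 27.0 0.0 0.0
      vertex 27.0 0.0 8.6
    endloop
  endfacet
  facet normal 0.0000 -1.0000 0.0000
    outer loop
      vertex 0.0 0.0 0.0
      vertex 27.0 0.0 8.6
      vertex 0.0 0.0 8.6
    endloop
  endfacet
  facet normal 0.0000 0.6789 0.7342
    outer loop
      vertex 0.0 0.0 8.6
      vertex 27.0 0.0 8.6
      vertex 27.0 9.3 0.0
    endloop
  endfacet
  facet normal 0.0000 0.6789 0.7342
    outer loop
      vertex 0.0 0.0 8.6
      vertex 27.0 9.3 0.0
      vertex 0.0 9.3 0.0
    endloop
  endfacet
  facet normal -1.0000 0.0000 0.0000
    outer loop
      vertex 0.0 0.0 8.6
      vertex 0.0 9.3 0.0
      vertex 0.0 0.0 0.0
    endloop
  endfacet
  facet normal 1.0000 0.0000 0.0000
    outer loop
      vertex 27.0 0.0 0.0
      vertex 27.0 9.3 0.0
      vertex 27.0 0.0 8.6
    endloop
  endfacet
endsolid part

The G0 Z moves step by Δz≈1.4 mm. The G1 loops shrink linearly with z, so the solid tapers from its base footprint up to z≈8.6. Closing with a flat bottom cap and the tapered top and triangulating gives 8 facets — a wedge (ramp): 27 × 9.3 mm base, rising to 8.6 mm along the y=0 edge and sloping linearly to z=0 at y=9.3.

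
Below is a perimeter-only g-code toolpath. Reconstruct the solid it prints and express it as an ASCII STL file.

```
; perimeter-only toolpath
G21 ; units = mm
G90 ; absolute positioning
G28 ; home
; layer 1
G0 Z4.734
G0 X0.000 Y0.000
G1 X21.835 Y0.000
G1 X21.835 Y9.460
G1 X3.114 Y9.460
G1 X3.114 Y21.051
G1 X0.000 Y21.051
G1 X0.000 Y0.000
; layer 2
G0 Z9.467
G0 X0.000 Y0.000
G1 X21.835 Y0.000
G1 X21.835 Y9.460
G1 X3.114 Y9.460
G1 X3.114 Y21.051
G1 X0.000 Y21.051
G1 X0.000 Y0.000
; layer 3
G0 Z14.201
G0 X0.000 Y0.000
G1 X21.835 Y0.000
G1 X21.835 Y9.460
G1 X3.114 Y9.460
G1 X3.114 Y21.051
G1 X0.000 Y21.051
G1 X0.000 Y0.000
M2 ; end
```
solid part
  facet normal 0.0000 0.0000 -1.0000
    outer loop
      vertex 21.835 9.460 0.000
      vertex 21.835 0.000 0.000
      vertex 0.000 0.000 0.000
    endloop
  endfacet
  facet normal 0.0000 0.0000 -1.0000
    outer loop
      vertex 3.114 9.460 0.000
      vertex 21.835 9.460 0.000
      vertex 0.000 0.000 0.000
    endloop
  endfacet
  facet normal 0.0000 0.0000 -1.0000
    outer loop
      vertex 3.114 21.051 0.000
      vertex 3.114 9.460 0.000
      vertex 0.000 0.000 0.000
    endloop
  endfacet
  facet normal 0.0000 0.0000 -1.0000
    outer loop
      vertex 0.000 21.051 0.000
      vertex 3.114 21.051 0.000
      vertex 0.000 0.000 0.000
    endloop
  endfacet
  facet normal 0.0000 0.0000 1.0000
    outer loop
      vertex 0.000 0.000 14.201
      vertex 21.835 0.000 14.201
      vertex 21.835 9.460 14.201
    endloop
  endfacet
  facet normal 0.0000 0.0000 1.0000
    outer loop
      vertex 0.000 0.000 14.201
      vertex 21.835 9.460 14.201
      vertex 3.114 9.460 14.201
    endloop
  endfacet
  facet normal 0.0000 0.0000 1.0000
    outer loop
      vertex 0.000 0.000 14.201
      vertex 3.114 9.460 14.201
      vertex 3.114 21.051 14.201
    endloop
  endfacet
  facet normal 0.0000 0.0000 1.0000
    outer loop
      vertex 0.000 0.000 14.201
      vertex 3.114 21.051 14.201
      vertex 0.000 21.051 14.201
    endloop
  endfacet
  facet normal 0.0000 -1.0000 0.0000
    outer loop
      vertex 0.000 0.000 0.000
      vertex 21.835 0.000 0.000
      vertex 21.835 0.000 14.201
    endloop
  endfacet
  facet normal 0.0000 -1.0000 0.0000
    outer loop
      vertex 0.000 0.000 0.000
      vertex 21.835 0.000 14.201
      vertex 0.000 0.000 14.201
    endloop
  endfacet
  facet normal 1.0000 0.0000 0.0000
    outer loop
      vertex 21.835 0.000 0.000
      vertex 21.835 9.460 0.000
      vertex 21.835 9.460 14.201
    endloop
  endfacet
  facet normal 1.0000 0.0000 0.0000
    outer loop
      vertex 21.835 0.000 0.000
      vertex 21.835 9.460 14.201
      vertex 21.835 0.000 14.201
    endloop
  endfacet
  facet normal 0.0000 1.0000 0.0000
    outer loop
      vertex 21.835 9.460 0.000
      vertex 3.114 9.460 0.000
      vertex 3.114 9.460 14.201
    endloop
  endfacet
  facet normal 0.0000 1.0000 0.0000
    outer loop
      vertex 21.835 9.460 0.000
      vertex 3.114 9.460 14.201
      vertex 21.835 9.460 14.201
    endloop
  endfacet
  facet normal 1.0000 0.0000 0.0000
    outer loop
      vertex 3.114 9.460 0.000
      vertex 3.114 21.051 0.000
      vertex 3.114 21.051 14.201
    endloop
  endfacet
  facet normal 1.0000 0.0000 0.0000
    outer loop
      vertex 3.114 9.460 0.000
      vertex 3.114 21.051 14.201
      vertex 3.114 9.460 14.201
    endloop
  endfacet
  facet normal 0.0000 1.0000 0.0000
    outer loop
      vertex 3.114 21.051 0.000
      vertex 0.000 21.051 0.000
      vertex 0.000 21.051 14.201
    endloop
  endfacet
  facet normal 0.0000 1.0000 0.0000
    outer loop
      vertex 3.114 21.051 0.000
      vertex 0.000 21.051 14.201
      vertex 3.114 21.051 14.201
    endloop
  endfacet
  facet normal -1.0000 0.0000 0.0000
    outer loop
      vertex 0.000 21.051 0.000
      vertex 0.000 0.000 0.000
      vertex 0.000 0.000 14.201
    endloop
  endfacet
  facet normal -1.0000 0.0000 0.0000
    outer loop
      vertex 0.000 21.051 0.000
      vertex 0.000 0.000 14.201
      vertex 0.000 21.051 14.201
    endloop
  endfacet
endsolid part

The G0 Z moves step by Δz≈4.734 mm. Every layer's G1 loop is the same polygon, so the solid is a straight extrusion of it from z=0 to z≈14.2. Closing with flat bottom and top caps and triangulating gives 20 facets — an L-shaped prism: outer 21.8 × 21.1 mm, arm thicknesses ≈ 9.46 mm (horizontal) and 3.11 mm (vertical), extruded 14.2 mm in z.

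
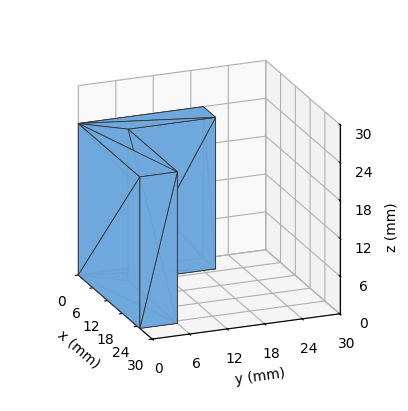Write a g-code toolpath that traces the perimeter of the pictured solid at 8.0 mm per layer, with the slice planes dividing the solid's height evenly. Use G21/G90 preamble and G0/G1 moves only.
Reading the render: the shape is an L-shaped prism: outer 25 × 20 mm, arm thicknesses ≈ 6 mm (horizontal) and 5 mm (vertical), extruded 24 mm in z (dimensions read to the nearest mm from the axis ticks). For the g-code, the solid's height is divided into equal slices at the stated Δz and each level perimeter traced with G1 moves after a G0 lift.

; perimeter-only toolpath
G21 ; units = mm
G90 ; absolute positioning
G28 ; home
; layer 1
G0 Z8.0
G0 X0.0 Y0.0
G1 X25.0 Y0.0
G1 X25.0 Y6.0
G1 X5.0 Y6.0
G1 X5.0 Y20.0
G1 X0.0 Y20.0
G1 X0.0 Y0.0
; layer 2
G0 Z16.0
G0 X0.0 Y0.0
G1 X25.0 Y0.0
G1 X25.0 Y6.0
G1 X5.0 Y6.0
G1 X5.0 Y20.0
G1 X0.0 Y20.0
G1 X0.0 Y0.0
; layer 3
G0 Z24.0
G0 X0.0 Y0.0
G1 X25.0 Y0.0
G1 X25.0 Y6.0
G1 X5.0 Y6.0
G1 X5.0 Y20.0
G1 X0.0 Y20.0
G1 X0.0 Y0.0
M2 ; end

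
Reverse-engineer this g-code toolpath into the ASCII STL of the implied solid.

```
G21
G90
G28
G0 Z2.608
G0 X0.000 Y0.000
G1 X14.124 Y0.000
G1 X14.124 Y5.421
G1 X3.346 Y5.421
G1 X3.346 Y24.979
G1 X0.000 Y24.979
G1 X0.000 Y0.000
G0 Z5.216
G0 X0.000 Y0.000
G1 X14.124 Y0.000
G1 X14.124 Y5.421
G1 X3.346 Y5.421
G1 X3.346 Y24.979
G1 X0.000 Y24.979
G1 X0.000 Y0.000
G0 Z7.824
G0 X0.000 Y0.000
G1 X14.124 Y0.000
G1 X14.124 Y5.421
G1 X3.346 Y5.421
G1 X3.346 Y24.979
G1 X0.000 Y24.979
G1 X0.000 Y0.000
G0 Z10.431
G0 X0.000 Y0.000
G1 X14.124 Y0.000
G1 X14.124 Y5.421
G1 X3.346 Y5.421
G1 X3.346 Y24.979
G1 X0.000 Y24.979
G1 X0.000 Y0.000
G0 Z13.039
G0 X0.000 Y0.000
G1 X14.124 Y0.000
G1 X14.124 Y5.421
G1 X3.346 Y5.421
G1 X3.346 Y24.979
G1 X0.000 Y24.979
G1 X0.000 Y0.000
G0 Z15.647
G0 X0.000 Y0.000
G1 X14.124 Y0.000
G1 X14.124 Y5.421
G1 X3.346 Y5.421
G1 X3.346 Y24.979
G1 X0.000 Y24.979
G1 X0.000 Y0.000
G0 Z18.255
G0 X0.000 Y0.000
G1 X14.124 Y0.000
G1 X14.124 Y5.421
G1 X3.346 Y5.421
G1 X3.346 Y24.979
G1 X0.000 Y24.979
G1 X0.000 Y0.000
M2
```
solid part
  facet normal 0.0000 0.0000 -1.0000
    outer loop
      vertex 14.124 5.421 0.000
      vertex 14.124 0.000 0.000
      vertex 0.000 0.000 0.000
    endloop
  endfacet
  facet normal 0.0000 0.0000 -1.0000
    outer loop
      vertex 3.346 5.421 0.000
      vertex 14.124 5.421 0.000
      vertex 0.000 0.000 0.000
    endloop
  endfacet
  facet normal 0.0000 0.0000 -1.0000
    outer loop
      vertex 3.346 24.979 0.000
      vertex 3.346 5.421 0.000
      vertex 0.000 0.000 0.000
    endloop
  endfacet
  facet normal 0.0000 0.0000 -1.0000
    outer loop
      vertex 0.000 24.979 0.000
      vertex 3.346 24.979 0.000
      vertex 0.000 0.000 0.000
    endloop
  endfacet
  facet normal 0.0000 0.0000 1.0000
    outer loop
      vertex 0.000 0.000 18.255
      vertex 14.124 0.000 18.255
      vertex 14.124 5.421 18.255
    endloop
  endfacet
  facet normal 0.0000 0.0000 1.0000
    outer loop
      vertex 0.000 0.000 18.255
      vertex 14.124 5.421 18.255
      vertex 3.346 5.421 18.255
    endloop
  endfacet
  facet normal 0.0000 0.0000 1.0000
    outer loop
      vertex 0.000 0.000 18.255
      vertex 3.346 5.421 18.255
      vertex 3.346 24.979 18.255
    endloop
  endfacet
  facet normal 0.0000 0.0000 1.0000
    outer loop
      vertex 0.000 0.000 18.255
      vertex 3.346 24.979 18.255
      vertex 0.000 24.979 18.255
    endloop
  endfacet
  facet normal 0.0000 -1.0000 0.0000
    outer loop
      vertex 0.000 0.000 0.000
      vertex 14.124 0.000 0.000
      vertex 14.124 0.000 18.255
    endloop
  endfacet
  facet normal 0.0000 -1.0000 0.0000
    outer loop
      vertex 0.000 0.000 0.000
      vertex 14.124 0.000 18.255
      vertex 0.000 0.000 18.255
    endloop
  endfacet
  facet normal 1.0000 0.0000 0.0000
    outer loop
      vertex 14.124 0.000 0.000
      vertex 14.124 5.421 0.000
      vertex 14.124 5.421 18.255
    endloop
  endfacet
  facet normal 1.0000 0.0000 0.0000
    outer loop
      vertex 14.124 0.000 0.000
      vertex 14.124 5.421 18.255
      vertex 14.124 0.000 18.255
    endloop
  endfacet
  facet normal 0.0000 1.0000 0.0000
    outer loop
      vertex 14.124 5.421 0.000
      vertex 3.346 5.421 0.000
      vertex 3.346 5.421 18.255
    endloop
  endfacet
  facet normal 0.0000 1.0000 0.0000
    outer loop
      vertex 14.124 5.421 0.000
      vertex 3.346 5.421 18.255
      vertex 14.124 5.421 18.255
    endloop
  endfacet
  facet normal 1.0000 0.0000 0.0000
    outer loop
      vertex 3.346 5.421 0.000
      vertex 3.346 24.979 0.000
      vertex 3.346 24.979 18.255
    endloop
  endfacet
  facet normal 1.0000 0.0000 0.0000
    outer loop
      vertex 3.346 5.421 0.000
      vertex 3.346 24.979 18.255
      vertex 3.346 5.421 18.255
    endloop
  endfacet
  facet normal 0.0000 1.0000 0.0000
    outer loop
      vertex 3.346 24.979 0.000
      vertex 0.000 24.979 0.000
      vertex 0.000 24.979 18.255
    endloop
  endfacet
  facet normal 0.0000 1.0000 0.0000
    outer loop
      vertex 3.346 24.979 0.000
      vertex 0.000 24.979 18.255
      vertex 3.346 24.979 18.255
    endloop
  endfacet
  facet normal -1.0000 0.0000 0.0000
    outer loop
      vertex 0.000 24.979 0.000
      vertex 0.000 0.000 0.000
      vertex 0.000 0.000 18.255
    endloop
  endfacet
  facet normal -1.0000 0.0000 0.0000
    outer loop
      vertex 0.000 24.979 0.000
      vertex 0.000 0.000 18.255
      vertex 0.000 24.979 18.255
    endloop
  endfacet
endsolid part

The G0 Z moves step by Δz≈2.608 mm. Every layer's G1 loop is the same polygon, so the solid is a straight extrusion of it from z=0 to z≈18.3. Closing with flat bottom and top caps and triangulating gives 20 facets — an L-shaped prism: outer 14.1 × 25 mm, arm thicknesses ≈ 5.42 mm (horizontal) and 3.35 mm (vertical), extruded 18.3 mm in z.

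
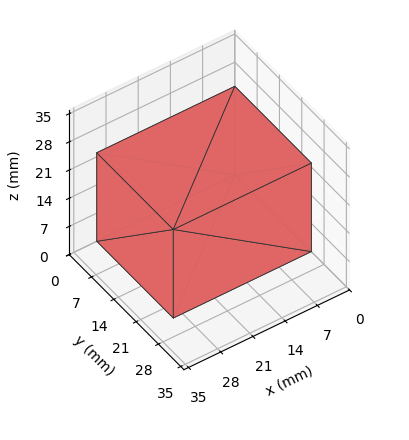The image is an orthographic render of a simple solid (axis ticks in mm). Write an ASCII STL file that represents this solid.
Reading the render: the shape is a rectangular box, roughly 30 × 24 mm footprint and 22 mm tall (dimensions read to the nearest mm from the axis ticks). For the STL, each face is triangulated and given an outward normal.

solid part
  facet normal 0.0000 0.0000 -1.0000
    outer loop
      vertex 30.00 24.00 0.00
      vertex 30.00 0.00 0.00
      vertex 0.00 0.00 0.00
    endloop
  endfacet
  facet normal 0.0000 0.0000 -1.0000
    outer loop
      vertex 0.00 24.00 0.00
      vertex 30.00 24.00 0.00
      vertex 0.00 0.00 0.00
    endloop
  endfacet
  facet normal 0.0000 0.0000 1.0000
    outer loop
      vertex 0.00 0.00 22.00
      vertex 30.00 0.00 22.00
      vertex 30.00 24.00 22.00
    endloop
  endfacet
  facet normal 0.0000 0.0000 1.0000
    outer loop
      vertex 0.00 0.00 22.00
      vertex 30.00 24.00 22.00
      vertex 0.00 24.00 22.00
    endloop
  endfacet
  facet normal 0.0000 -1.0000 0.0000
    outer loop
      vertex 0.00 0.00 0.00
      vertex 30.00 0.00 0.00
      vertex 30.00 0.00 22.00
    endloop
  endfacet
  facet normal 0.0000 -1.0000 0.0000
    outer loop
      vertex 0.00 0.00 0.00
      vertex 30.00 0.00 22.00
      vertex 0.00 0.00 22.00
    endloop
  endfacet
  facet normal 0.0000 1.0000 0.0000
    outer loop
      vertex 30.00 24.00 22.00
      vertex 30.00 24.00 0.00
      vertex 0.00 24.00 0.00
    endloop
  endfacet
  facet normal 0.0000 1.0000 0.0000
    outer loop
      vertex 0.00 24.00 22.00
      vertex 30.00 24.00 22.00
      vertex 0.00 24.00 0.00
    endloop
  endfacet
  facet normal -1.0000 0.0000 0.0000
    outer loop
      vertex 0.00 24.00 22.00
      vertex 0.00 24.00 0.00
      vertex 0.00 0.00 0.00
    endloop
  endfacet
  facet normal -1.0000 0.0000 0.0000
    outer loop
      vertex 0.00 0.00 22.00
      vertex 0.00 24.00 22.00
      vertex 0.00 0.00 0.00
    endloop
  endfacet
  facet normal 1.0000 0.0000 0.0000
    outer loop
      vertex 30.00 0.00 0.00
      vertex 30.00 24.00 0.00
      vertex 30.00 24.00 22.00
    endloop
  endfacet
  facet normal 1.0000 0.0000 0.0000
    outer loop
      vertex 30.00 0.00 0.00
      vertex 30.00 24.00 22.00
      vertex 30.00 0.00 22.00
    endloop
  endfacet
endsolid part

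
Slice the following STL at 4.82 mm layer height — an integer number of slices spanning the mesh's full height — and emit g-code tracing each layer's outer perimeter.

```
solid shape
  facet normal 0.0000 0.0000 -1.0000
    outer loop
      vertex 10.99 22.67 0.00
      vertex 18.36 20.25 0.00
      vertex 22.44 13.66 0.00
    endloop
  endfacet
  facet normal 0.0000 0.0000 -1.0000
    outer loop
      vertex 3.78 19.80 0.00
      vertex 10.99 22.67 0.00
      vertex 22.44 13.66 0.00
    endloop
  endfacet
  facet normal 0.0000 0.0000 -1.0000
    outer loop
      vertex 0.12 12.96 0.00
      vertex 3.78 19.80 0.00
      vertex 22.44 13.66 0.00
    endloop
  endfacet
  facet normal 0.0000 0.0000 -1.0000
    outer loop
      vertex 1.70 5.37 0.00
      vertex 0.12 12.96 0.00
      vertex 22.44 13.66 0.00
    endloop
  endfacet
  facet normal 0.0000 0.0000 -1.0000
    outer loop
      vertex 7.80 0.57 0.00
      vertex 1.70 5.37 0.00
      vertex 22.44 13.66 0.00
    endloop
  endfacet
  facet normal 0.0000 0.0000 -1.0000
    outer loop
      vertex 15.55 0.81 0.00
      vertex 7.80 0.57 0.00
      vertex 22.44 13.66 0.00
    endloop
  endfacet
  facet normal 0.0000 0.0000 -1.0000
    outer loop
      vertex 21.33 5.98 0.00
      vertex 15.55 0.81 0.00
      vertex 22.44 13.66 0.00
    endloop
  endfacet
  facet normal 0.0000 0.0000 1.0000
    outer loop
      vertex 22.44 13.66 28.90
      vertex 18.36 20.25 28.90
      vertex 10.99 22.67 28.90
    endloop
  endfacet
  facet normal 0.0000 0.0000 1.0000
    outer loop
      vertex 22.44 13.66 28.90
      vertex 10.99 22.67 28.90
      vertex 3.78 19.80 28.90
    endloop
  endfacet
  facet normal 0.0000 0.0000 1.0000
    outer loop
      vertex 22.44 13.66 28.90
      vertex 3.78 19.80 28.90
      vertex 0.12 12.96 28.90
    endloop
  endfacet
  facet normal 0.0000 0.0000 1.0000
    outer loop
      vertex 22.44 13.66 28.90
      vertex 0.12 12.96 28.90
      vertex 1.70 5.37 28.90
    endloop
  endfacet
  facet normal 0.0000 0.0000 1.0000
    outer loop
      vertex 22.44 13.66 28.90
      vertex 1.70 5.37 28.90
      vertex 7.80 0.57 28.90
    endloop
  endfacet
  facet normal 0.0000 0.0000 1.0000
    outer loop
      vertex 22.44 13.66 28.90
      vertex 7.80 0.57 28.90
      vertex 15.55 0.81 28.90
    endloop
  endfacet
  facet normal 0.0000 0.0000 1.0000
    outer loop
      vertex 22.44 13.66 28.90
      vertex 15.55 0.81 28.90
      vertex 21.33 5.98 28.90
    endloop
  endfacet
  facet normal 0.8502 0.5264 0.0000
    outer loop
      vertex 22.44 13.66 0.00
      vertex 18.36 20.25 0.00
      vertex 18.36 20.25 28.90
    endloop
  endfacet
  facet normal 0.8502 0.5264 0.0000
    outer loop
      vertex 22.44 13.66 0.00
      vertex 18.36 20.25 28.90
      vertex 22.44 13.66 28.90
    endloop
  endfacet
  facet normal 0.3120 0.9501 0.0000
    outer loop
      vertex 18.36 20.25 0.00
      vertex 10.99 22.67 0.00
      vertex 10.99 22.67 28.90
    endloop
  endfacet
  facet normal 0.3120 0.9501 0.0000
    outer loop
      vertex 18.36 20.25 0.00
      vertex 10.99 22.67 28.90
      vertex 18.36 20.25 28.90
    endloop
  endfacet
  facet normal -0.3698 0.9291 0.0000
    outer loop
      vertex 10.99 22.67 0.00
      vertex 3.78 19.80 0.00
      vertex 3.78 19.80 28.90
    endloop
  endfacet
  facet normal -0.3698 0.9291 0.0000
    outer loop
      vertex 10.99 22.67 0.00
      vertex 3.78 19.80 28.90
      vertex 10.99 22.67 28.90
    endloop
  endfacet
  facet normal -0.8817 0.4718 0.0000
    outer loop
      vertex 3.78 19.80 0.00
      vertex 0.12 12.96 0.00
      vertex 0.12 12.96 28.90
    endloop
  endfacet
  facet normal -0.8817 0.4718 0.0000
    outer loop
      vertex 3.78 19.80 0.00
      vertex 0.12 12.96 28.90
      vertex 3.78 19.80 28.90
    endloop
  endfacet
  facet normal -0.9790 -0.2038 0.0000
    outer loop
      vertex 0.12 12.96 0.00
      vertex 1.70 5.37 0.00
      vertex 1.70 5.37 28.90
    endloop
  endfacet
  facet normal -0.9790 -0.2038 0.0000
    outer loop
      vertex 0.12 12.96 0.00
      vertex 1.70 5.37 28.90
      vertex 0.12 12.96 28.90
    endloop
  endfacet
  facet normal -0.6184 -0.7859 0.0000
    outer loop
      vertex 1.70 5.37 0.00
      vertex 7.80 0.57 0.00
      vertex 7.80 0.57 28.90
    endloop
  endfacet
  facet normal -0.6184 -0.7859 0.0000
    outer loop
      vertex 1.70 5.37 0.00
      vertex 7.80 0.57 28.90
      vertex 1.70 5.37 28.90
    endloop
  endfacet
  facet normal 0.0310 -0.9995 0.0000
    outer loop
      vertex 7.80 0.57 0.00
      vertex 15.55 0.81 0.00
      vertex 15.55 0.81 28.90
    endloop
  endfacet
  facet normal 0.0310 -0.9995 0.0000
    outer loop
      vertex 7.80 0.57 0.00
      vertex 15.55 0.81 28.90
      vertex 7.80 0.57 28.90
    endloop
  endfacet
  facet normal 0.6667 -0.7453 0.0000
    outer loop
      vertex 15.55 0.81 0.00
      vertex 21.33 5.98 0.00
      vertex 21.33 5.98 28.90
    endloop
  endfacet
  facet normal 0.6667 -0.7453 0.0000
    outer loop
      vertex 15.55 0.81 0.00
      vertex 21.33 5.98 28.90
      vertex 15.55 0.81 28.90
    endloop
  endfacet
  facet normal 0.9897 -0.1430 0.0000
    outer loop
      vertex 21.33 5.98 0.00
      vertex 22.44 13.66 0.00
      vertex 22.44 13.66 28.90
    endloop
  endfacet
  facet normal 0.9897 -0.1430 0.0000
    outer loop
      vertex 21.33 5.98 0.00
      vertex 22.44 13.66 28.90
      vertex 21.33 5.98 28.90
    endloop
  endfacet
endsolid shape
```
; perimeter-only toolpath
G21 ; units = mm
G90 ; absolute positioning
G28 ; home
; layer 1
G0 Z4.82
G0 X22.44 Y13.66
G1 X18.36 Y20.25
G1 X10.99 Y22.67
G1 X3.78 Y19.80
G1 X0.12 Y12.96
G1 X1.70 Y5.37
G1 X7.80 Y0.57
G1 X15.55 Y0.81
G1 X21.33 Y5.98
G1 X22.44 Y13.66
; layer 2
G0 Z9.63
G0 X22.44 Y13.66
G1 X18.36 Y20.25
G1 X10.99 Y22.67
G1 X3.78 Y19.80
G1 X0.12 Y12.96
G1 X1.70 Y5.37
G1 X7.80 Y0.57
G1 X15.55 Y0.81
G1 X21.33 Y5.98
G1 X22.44 Y13.66
; layer 3
G0 Z14.45
G0 X22.44 Y13.66
G1 X18.36 Y20.25
G1 X10.99 Y22.67
G1 X3.78 Y19.80
G1 X0.12 Y12.96
G1 X1.70 Y5.37
G1 X7.80 Y0.57
G1 X15.55 Y0.81
G1 X21.33 Y5.98
G1 X22.44 Y13.66
; layer 4
G0 Z19.27
G0 X22.44 Y13.66
G1 X18.36 Y20.25
G1 X10.99 Y22.67
G1 X3.78 Y19.80
G1 X0.12 Y12.96
G1 X1.70 Y5.37
G1 X7.80 Y0.57
G1 X15.55 Y0.81
G1 X21.33 Y5.98
G1 X22.44 Y13.66
; layer 5
G0 Z24.08
G0 X22.44 Y13.66
G1 X18.36 Y20.25
G1 X10.99 Y22.67
G1 X3.78 Y19.80
G1 X0.12 Y12.96
G1 X1.70 Y5.37
G1 X7.80 Y0.57
G1 X15.55 Y0.81
G1 X21.33 Y5.98
G1 X22.44 Y13.66
; layer 6
G0 Z28.90
G0 X22.44 Y13.66
G1 X18.36 Y20.25
G1 X10.99 Y22.67
G1 X3.78 Y19.80
G1 X0.12 Y12.96
G1 X1.70 Y5.37
G1 X7.80 Y0.57
G1 X15.55 Y0.81
G1 X21.33 Y5.98
G1 X22.44 Y13.66
M2 ; end

The solid is a regular 9-sided prism (a cylinder approximated with 9 flat sides), circumscribed radius ≈ 11.3 mm, height ≈ 28.9 mm. Slicing at Δz = 4.82 mm — 6 equal slices spanning the solid's height, so layer i sits at z = i·h/6 — gives 6 non-empty perimeters. Each is a 9-segment closed polygon; G0 lifts to the layer z and rapids to the start vertex, then G1 traces the edges.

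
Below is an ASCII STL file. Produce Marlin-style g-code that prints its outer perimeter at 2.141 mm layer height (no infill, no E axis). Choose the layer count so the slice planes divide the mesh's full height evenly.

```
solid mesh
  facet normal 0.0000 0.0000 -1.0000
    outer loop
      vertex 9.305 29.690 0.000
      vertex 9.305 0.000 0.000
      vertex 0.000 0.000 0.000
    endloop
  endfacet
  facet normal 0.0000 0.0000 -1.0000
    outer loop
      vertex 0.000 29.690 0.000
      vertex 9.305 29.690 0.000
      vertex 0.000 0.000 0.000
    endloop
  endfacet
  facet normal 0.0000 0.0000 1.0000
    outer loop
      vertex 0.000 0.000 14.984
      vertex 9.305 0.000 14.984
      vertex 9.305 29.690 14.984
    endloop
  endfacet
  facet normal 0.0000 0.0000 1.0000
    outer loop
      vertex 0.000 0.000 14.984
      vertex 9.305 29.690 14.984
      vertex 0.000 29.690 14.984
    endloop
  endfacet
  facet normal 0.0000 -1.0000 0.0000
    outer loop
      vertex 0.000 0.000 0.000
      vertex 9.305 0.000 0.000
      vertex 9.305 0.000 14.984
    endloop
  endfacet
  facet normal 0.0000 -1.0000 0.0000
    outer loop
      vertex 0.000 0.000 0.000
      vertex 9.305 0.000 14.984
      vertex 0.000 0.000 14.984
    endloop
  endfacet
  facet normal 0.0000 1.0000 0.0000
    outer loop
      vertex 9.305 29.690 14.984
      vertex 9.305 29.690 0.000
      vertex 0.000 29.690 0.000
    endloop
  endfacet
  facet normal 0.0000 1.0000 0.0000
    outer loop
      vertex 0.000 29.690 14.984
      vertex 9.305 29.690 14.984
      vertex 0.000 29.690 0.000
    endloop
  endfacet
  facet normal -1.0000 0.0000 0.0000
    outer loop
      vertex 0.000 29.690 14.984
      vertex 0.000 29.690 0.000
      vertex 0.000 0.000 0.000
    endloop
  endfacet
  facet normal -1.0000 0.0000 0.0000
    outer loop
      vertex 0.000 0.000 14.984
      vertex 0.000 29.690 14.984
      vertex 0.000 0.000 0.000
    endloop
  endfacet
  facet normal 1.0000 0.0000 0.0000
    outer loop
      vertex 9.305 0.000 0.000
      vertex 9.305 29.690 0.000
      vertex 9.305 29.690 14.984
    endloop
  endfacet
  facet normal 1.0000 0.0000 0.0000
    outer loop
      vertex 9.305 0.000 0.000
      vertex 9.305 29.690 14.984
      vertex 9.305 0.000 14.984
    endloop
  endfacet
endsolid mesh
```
; perimeter-only toolpath
G21 ; units = mm
G90 ; absolute positioning
G28 ; home
; layer 1
G0 Z2.141
G0 X0.000 Y0.000
G1 X9.305 Y0.000
G1 X9.305 Y29.690
G1 X0.000 Y29.690
G1 X0.000 Y0.000
; layer 2
G0 Z4.281
G0 X0.000 Y0.000
G1 X9.305 Y0.000
G1 X9.305 Y29.690
G1 X0.000 Y29.690
G1 X0.000 Y0.000
; layer 3
G0 Z6.422
G0 X0.000 Y0.000
G1 X9.305 Y0.000
G1 X9.305 Y29.690
G1 X0.000 Y29.690
G1 X0.000 Y0.000
; layer 4
G0 Z8.562
G0 X0.000 Y0.000
G1 X9.305 Y0.000
G1 X9.305 Y29.690
G1 X0.000 Y29.690
G1 X0.000 Y0.000
; layer 5
G0 Z10.703
G0 X0.000 Y0.000
G1 X9.305 Y0.000
G1 X9.305 Y29.690
G1 X0.000 Y29.690
G1 X0.000 Y0.000
; layer 6
G0 Z12.843
G0 X0.000 Y0.000
G1 X9.305 Y0.000
G1 X9.305 Y29.690
G1 X0.000 Y29.690
G1 X0.000 Y0.000
; layer 7
G0 Z14.984
G0 X0.000 Y0.000
G1 X9.305 Y0.000
G1 X9.305 Y29.690
G1 X0.000 Y29.690
G1 X0.000 Y0.000
M2 ; end

The solid is a rectangular box, roughly 9.3 × 29.7 mm footprint and 15 mm tall. Slicing at Δz = 2.141 mm — 7 equal slices spanning the solid's height, so layer i sits at z = i·h/7 — gives 7 non-empty perimeters. Each is a 4-segment closed polygon; G0 lifts to the layer z and rapids to the start vertex, then G1 traces the edges.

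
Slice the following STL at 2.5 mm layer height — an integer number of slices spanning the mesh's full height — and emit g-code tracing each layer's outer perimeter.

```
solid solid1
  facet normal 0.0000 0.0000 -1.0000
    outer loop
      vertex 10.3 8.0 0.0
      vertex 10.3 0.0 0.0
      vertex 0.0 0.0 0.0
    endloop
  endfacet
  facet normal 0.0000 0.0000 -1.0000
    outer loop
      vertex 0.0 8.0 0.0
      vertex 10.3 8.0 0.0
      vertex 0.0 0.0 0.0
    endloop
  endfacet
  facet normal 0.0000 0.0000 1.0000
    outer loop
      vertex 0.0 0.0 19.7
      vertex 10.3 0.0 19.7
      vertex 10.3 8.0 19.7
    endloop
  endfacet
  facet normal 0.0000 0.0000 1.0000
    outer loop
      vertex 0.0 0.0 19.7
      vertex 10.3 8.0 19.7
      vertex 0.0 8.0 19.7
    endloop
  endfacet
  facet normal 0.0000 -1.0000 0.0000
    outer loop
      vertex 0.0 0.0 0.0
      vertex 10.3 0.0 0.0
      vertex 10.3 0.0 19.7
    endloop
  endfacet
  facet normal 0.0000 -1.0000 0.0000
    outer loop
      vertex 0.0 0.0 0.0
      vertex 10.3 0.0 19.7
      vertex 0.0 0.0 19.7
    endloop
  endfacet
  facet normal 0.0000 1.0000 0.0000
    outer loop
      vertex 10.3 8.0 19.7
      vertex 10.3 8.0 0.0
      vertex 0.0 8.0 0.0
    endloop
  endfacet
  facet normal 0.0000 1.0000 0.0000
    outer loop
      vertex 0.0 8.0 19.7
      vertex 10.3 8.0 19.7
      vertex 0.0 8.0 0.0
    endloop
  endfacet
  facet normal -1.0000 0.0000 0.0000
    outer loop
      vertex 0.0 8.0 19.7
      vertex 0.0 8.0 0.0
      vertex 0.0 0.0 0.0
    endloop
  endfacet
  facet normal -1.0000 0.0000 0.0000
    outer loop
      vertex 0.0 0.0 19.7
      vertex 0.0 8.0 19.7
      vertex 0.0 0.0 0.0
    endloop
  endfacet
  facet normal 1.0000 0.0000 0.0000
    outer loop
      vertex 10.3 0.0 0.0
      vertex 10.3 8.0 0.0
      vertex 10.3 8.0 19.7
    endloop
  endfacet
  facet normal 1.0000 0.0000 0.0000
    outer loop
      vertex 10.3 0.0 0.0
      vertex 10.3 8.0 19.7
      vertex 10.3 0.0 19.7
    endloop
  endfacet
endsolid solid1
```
; perimeter-only toolpath
G21 ; units = mm
G90 ; absolute positioning
G28 ; home
; layer 1
G0 Z2.5
G0 X0.0 Y0.0
G1 X10.3 Y0.0
G1 X10.3 Y8.0
G1 X0.0 Y8.0
G1 X0.0 Y0.0
; layer 2
G0 Z4.9
G0 X0.0 Y0.0
G1 X10.3 Y0.0
G1 X10.3 Y8.0
G1 X0.0 Y8.0
G1 X0.0 Y0.0
; layer 3
G0 Z7.4
G0 X0.0 Y0.0
G1 X10.3 Y0.0
G1 X10.3 Y8.0
G1 X0.0 Y8.0
G1 X0.0 Y0.0
; layer 4
G0 Z9.8
G0 X0.0 Y0.0
G1 X10.3 Y0.0
G1 X10.3 Y8.0
G1 X0.0 Y8.0
G1 X0.0 Y0.0
; layer 5
G0 Z12.3
G0 X0.0 Y0.0
G1 X10.3 Y0.0
G1 X10.3 Y8.0
G1 X0.0 Y8.0
G1 X0.0 Y0.0
; layer 6
G0 Z14.8
G0 X0.0 Y0.0
G1 X10.3 Y0.0
G1 X10.3 Y8.0
G1 X0.0 Y8.0
G1 X0.0 Y0.0
; layer 7
G0 Z17.2
G0 X0.0 Y0.0
G1 X10.3 Y0.0
G1 X10.3 Y8.0
G1 X0.0 Y8.0
G1 X0.0 Y0.0
; layer 8
G0 Z19.7
G0 X0.0 Y0.0
G1 X10.3 Y0.0
G1 X10.3 Y8.0
G1 X0.0 Y8.0
G1 X0.0 Y0.0
M2 ; end

The solid is a rectangular box, roughly 10.3 × 8 mm footprint and 19.7 mm tall. Slicing at Δz = 2.5 mm — 8 equal slices spanning the solid's height, so layer i sits at z = i·h/8 — gives 8 non-empty perimeters. Each is a 4-segment closed polygon; G0 lifts to the layer z and rapids to the start vertex, then G1 traces the edges.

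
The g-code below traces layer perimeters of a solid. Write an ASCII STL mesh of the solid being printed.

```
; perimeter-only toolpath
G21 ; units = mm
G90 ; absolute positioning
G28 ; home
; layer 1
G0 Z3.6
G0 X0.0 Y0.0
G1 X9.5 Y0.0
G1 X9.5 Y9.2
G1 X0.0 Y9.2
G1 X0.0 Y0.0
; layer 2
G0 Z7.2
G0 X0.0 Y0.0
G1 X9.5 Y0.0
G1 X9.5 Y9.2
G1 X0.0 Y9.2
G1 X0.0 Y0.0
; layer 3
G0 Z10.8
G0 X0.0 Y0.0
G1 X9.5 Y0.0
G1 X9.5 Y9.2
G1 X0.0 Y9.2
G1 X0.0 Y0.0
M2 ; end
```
solid part
  facet normal 0.0000 0.0000 -1.0000
    outer loop
      vertex 9.5 9.2 0.0
      vertex 9.5 0.0 0.0
      vertex 0.0 0.0 0.0
    endloop
  endfacet
  facet normal 0.0000 0.0000 -1.0000
    outer loop
      vertex 0.0 9.2 0.0
      vertex 9.5 9.2 0.0
      vertex 0.0 0.0 0.0
    endloop
  endfacet
  facet normal 0.0000 0.0000 1.0000
    outer loop
      vertex 0.0 0.0 10.8
      vertex 9.5 0.0 10.8
      vertex 9.5 9.2 10.8
    endloop
  endfacet
  facet normal 0.0000 0.0000 1.0000
    outer loop
      vertex 0.0 0.0 10.8
      vertex 9.5 9.2 10.8
      vertex 0.0 9.2 10.8
    endloop
  endfacet
  facet normal 0.0000 -1.0000 0.0000
    outer loop
      vertex 0.0 0.0 0.0
      vertex 9.5 0.0 0.0
      vertex 9.5 0.0 10.8
    endloop
  endfacet
  facet normal 0.0000 -1.0000 0.0000
    outer loop
      vertex 0.0 0.0 0.0
      vertex 9.5 0.0 10.8
      vertex 0.0 0.0 10.8
    endloop
  endfacet
  facet normal 0.0000 1.0000 0.0000
    outer loop
      vertex 9.5 9.2 10.8
      vertex 9.5 9.2 0.0
      vertex 0.0 9.2 0.0
    endloop
  endfacet
  facet normal 0.0000 1.0000 0.0000
    outer loop
      vertex 0.0 9.2 10.8
      vertex 9.5 9.2 10.8
      vertex 0.0 9.2 0.0
    endloop
  endfacet
  facet normal -1.0000 0.0000 0.0000
    outer loop
      vertex 0.0 9.2 10.8
      vertex 0.0 9.2 0.0
      vertex 0.0 0.0 0.0
    endloop
  endfacet
  facet normal -1.0000 0.0000 0.0000
    outer loop
      vertex 0.0 0.0 10.8
      vertex 0.0 9.2 10.8
      vertex 0.0 0.0 0.0
    endloop
  endfacet
  facet normal 1.0000 0.0000 0.0000
    outer loop
      vertex 9.5 0.0 0.0
      vertex 9.5 9.2 0.0
      vertex 9.5 9.2 10.8
    endloop
  endfacet
  facet normal 1.0000 0.0000 0.0000
    outer loop
      vertex 9.5 0.0 0.0
      vertex 9.5 9.2 10.8
      vertex 9.5 0.0 10.8
    endloop
  endfacet
endsolid part

The G0 Z moves step by Δz≈3.6 mm. Every layer's G1 loop is the same polygon, so the solid is a straight extrusion of it from z=0 to z≈10.8. Closing with flat bottom and top caps and triangulating gives 12 facets — a rectangular box, roughly 9.5 × 9.2 mm footprint and 10.8 mm tall.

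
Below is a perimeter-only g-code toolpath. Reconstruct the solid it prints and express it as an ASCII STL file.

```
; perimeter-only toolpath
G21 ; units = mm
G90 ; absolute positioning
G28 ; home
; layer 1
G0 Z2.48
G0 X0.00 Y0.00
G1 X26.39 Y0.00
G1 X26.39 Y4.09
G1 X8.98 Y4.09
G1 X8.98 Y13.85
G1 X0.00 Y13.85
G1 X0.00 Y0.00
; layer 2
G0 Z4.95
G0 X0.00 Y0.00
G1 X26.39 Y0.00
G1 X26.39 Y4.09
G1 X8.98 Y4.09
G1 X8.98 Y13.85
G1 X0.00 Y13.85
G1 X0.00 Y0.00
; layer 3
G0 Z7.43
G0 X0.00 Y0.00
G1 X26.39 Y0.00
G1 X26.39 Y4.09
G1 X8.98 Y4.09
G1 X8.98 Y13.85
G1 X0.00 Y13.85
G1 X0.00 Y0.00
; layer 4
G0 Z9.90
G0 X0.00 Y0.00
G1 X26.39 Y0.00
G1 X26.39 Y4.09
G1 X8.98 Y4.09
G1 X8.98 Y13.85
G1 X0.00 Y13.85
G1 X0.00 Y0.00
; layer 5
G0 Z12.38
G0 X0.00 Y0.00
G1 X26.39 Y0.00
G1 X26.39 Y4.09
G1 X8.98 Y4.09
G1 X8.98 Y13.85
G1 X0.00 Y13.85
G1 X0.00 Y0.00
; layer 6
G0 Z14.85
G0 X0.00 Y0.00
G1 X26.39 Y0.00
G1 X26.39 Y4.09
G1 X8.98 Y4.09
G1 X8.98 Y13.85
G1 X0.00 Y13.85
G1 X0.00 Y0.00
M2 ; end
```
solid part
  facet normal 0.0000 0.0000 -1.0000
    outer loop
      vertex 26.39 4.09 0.00
      vertex 26.39 0.00 0.00
      vertex 0.00 0.00 0.00
    endloop
  endfacet
  facet normal 0.0000 0.0000 -1.0000
    outer loop
      vertex 8.98 4.09 0.00
      vertex 26.39 4.09 0.00
      vertex 0.00 0.00 0.00
    endloop
  endfacet
  facet normal 0.0000 0.0000 -1.0000
    outer loop
      vertex 8.98 13.85 0.00
      vertex 8.98 4.09 0.00
      vertex 0.00 0.00 0.00
    endloop
  endfacet
  facet normal 0.0000 0.0000 -1.0000
    outer loop
      vertex 0.00 13.85 0.00
      vertex 8.98 13.85 0.00
      vertex 0.00 0.00 0.00
    endloop
  endfacet
  facet normal 0.0000 0.0000 1.0000
    outer loop
      vertex 0.00 0.00 14.85
      vertex 26.39 0.00 14.85
      vertex 26.39 4.09 14.85
    endloop
  endfacet
  facet normal 0.0000 0.0000 1.0000
    outer loop
      vertex 0.00 0.00 14.85
      vertex 26.39 4.09 14.85
      vertex 8.98 4.09 14.85
    endloop
  endfacet
  facet normal 0.0000 0.0000 1.0000
    outer loop
      vertex 0.00 0.00 14.85
      vertex 8.98 4.09 14.85
      vertex 8.98 13.85 14.85
    endloop
  endfacet
  facet normal 0.0000 0.0000 1.0000
    outer loop
      vertex 0.00 0.00 14.85
      vertex 8.98 13.85 14.85
      vertex 0.00 13.85 14.85
    endloop
  endfacet
  facet normal 0.0000 -1.0000 0.0000
    outer loop
      vertex 0.00 0.00 0.00
      vertex 26.39 0.00 0.00
      vertex 26.39 0.00 14.85
    endloop
  endfacet
  facet normal 0.0000 -1.0000 0.0000
    outer loop
      vertex 0.00 0.00 0.00
      vertex 26.39 0.00 14.85
      vertex 0.00 0.00 14.85
    endloop
  endfacet
  facet normal 1.0000 0.0000 0.0000
    outer loop
      vertex 26.39 0.00 0.00
      vertex 26.39 4.09 0.00
      vertex 26.39 4.09 14.85
    endloop
  endfacet
  facet normal 1.0000 0.0000 0.0000
    outer loop
      vertex 26.39 0.00 0.00
      vertex 26.39 4.09 14.85
      vertex 26.39 0.00 14.85
    endloop
  endfacet
  facet normal 0.0000 1.0000 0.0000
    outer loop
      vertex 26.39 4.09 0.00
      vertex 8.98 4.09 0.00
      vertex 8.98 4.09 14.85
    endloop
  endfacet
  facet normal 0.0000 1.0000 0.0000
    outer loop
      vertex 26.39 4.09 0.00
      vertex 8.98 4.09 14.85
      vertex 26.39 4.09 14.85
    endloop
  endfacet
  facet normal 1.0000 0.0000 0.0000
    outer loop
      vertex 8.98 4.09 0.00
      vertex 8.98 13.85 0.00
      vertex 8.98 13.85 14.85
    endloop
  endfacet
  facet normal 1.0000 0.0000 0.0000
    outer loop
      vertex 8.98 4.09 0.00
      vertex 8.98 13.85 14.85
      vertex 8.98 4.09 14.85
    endloop
  endfacet
  facet normal 0.0000 1.0000 0.0000
    outer loop
      vertex 8.98 13.85 0.00
      vertex 0.00 13.85 0.00
      vertex 0.00 13.85 14.85
    endloop
  endfacet
  facet normal 0.0000 1.0000 0.0000
    outer loop
      vertex 8.98 13.85 0.00
      vertex 0.00 13.85 14.85
      vertex 8.98 13.85 14.85
    endloop
  endfacet
  facet normal -1.0000 0.0000 0.0000
    outer loop
      vertex 0.00 13.85 0.00
      vertex 0.00 0.00 0.00
      vertex 0.00 0.00 14.85
    endloop
  endfacet
  facet normal -1.0000 0.0000 0.0000
    outer loop
      vertex 0.00 13.85 0.00
      vertex 0.00 0.00 14.85
      vertex 0.00 13.85 14.85
    endloop
  endfacet
endsolid part

The G0 Z moves step by Δz≈2.48 mm. Every layer's G1 loop is the same polygon, so the solid is a straight extrusion of it from z=0 to z≈14.8. Closing with flat bottom and top caps and triangulating gives 20 facets — an L-shaped prism: outer 26.4 × 13.8 mm, arm thicknesses ≈ 4.09 mm (horizontal) and 8.98 mm (vertical), extruded 14.8 mm in z.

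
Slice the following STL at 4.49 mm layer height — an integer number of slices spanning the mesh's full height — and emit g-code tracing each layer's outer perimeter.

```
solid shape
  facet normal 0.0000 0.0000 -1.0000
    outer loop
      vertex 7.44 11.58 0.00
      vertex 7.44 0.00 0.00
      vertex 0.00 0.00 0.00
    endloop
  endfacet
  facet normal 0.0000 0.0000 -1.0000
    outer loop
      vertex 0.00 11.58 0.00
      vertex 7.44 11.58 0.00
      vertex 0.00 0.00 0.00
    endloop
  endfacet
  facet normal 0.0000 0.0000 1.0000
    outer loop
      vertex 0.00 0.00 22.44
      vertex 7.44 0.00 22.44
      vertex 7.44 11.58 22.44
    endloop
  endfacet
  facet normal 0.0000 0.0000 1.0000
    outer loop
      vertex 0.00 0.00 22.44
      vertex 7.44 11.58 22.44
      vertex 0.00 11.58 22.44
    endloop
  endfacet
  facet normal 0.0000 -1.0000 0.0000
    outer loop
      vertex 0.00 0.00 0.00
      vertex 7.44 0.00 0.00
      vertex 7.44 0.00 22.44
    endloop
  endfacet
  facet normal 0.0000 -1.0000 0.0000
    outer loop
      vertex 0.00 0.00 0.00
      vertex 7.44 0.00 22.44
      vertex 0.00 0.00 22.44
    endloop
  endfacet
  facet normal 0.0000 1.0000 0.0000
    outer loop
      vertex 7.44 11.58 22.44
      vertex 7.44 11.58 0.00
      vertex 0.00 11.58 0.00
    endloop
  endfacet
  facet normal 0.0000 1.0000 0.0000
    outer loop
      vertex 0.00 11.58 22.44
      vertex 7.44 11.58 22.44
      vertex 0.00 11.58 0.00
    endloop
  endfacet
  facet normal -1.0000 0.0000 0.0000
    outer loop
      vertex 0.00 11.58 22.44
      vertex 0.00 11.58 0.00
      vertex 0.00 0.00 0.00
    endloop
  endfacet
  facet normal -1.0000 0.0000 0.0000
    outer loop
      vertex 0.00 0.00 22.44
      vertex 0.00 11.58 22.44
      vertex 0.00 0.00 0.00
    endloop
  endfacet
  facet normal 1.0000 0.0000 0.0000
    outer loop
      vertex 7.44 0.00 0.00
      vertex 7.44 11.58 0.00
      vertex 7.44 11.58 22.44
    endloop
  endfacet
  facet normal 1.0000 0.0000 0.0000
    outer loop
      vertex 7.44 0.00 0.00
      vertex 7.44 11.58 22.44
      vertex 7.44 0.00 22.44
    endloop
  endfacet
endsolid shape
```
; perimeter-only toolpath
G21 ; units = mm
G90 ; absolute positioning
G28 ; home
; layer 1
G0 Z4.49
G0 X0.00 Y0.00
G1 X7.44 Y0.00
G1 X7.44 Y11.58
G1 X0.00 Y11.58
G1 X0.00 Y0.00
; layer 2
G0 Z8.98
G0 X0.00 Y0.00
G1 X7.44 Y0.00
G1 X7.44 Y11.58
G1 X0.00 Y11.58
G1 X0.00 Y0.00
; layer 3
G0 Z13.46
G0 X0.00 Y0.00
G1 X7.44 Y0.00
G1 X7.44 Y11.58
G1 X0.00 Y11.58
G1 X0.00 Y0.00
; layer 4
G0 Z17.95
G0 X0.00 Y0.00
G1 X7.44 Y0.00
G1 X7.44 Y11.58
G1 X0.00 Y11.58
G1 X0.00 Y0.00
; layer 5
G0 Z22.44
G0 X0.00 Y0.00
G1 X7.44 Y0.00
G1 X7.44 Y11.58
G1 X0.00 Y11.58
G1 X0.00 Y0.00
M2 ; end

The solid is a rectangular box, roughly 7.44 × 11.6 mm footprint and 22.4 mm tall. Slicing at Δz = 4.49 mm — 5 equal slices spanning the solid's height, so layer i sits at z = i·h/5 — gives 5 non-empty perimeters. Each is a 4-segment closed polygon; G0 lifts to the layer z and rapids to the start vertex, then G1 traces the edges.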